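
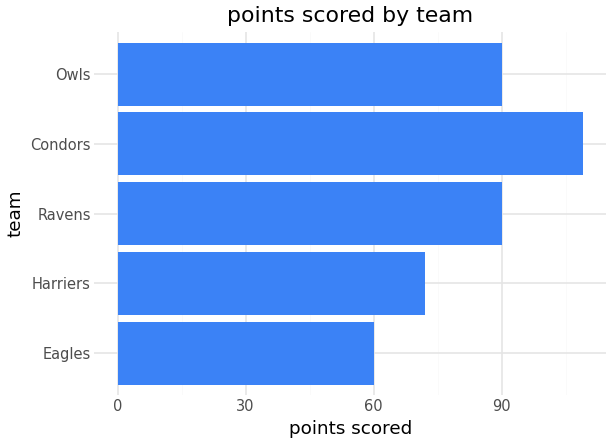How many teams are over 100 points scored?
1

Above 100: Condors.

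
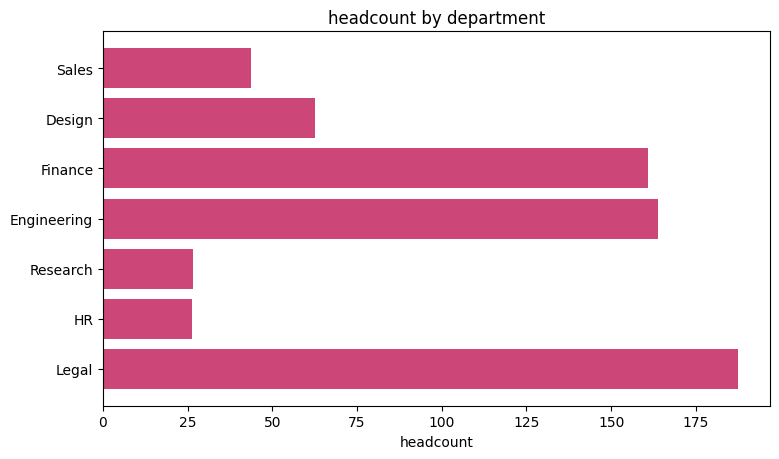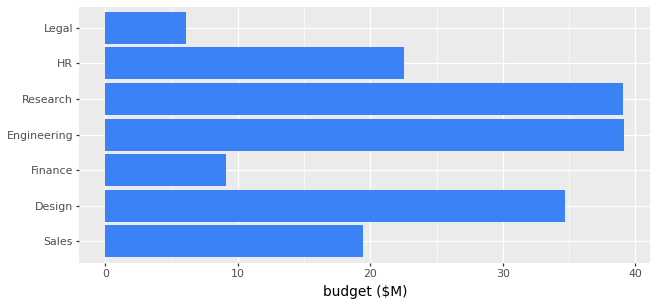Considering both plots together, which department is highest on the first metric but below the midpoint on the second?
Chart 2 median budget ($M) ≈ 25; below-median departments: Sales, Finance, Legal. Among those, Legal has the highest headcount (≈ 180).

Legal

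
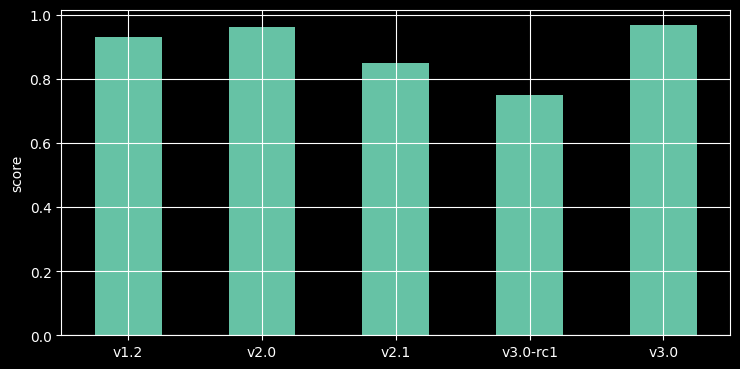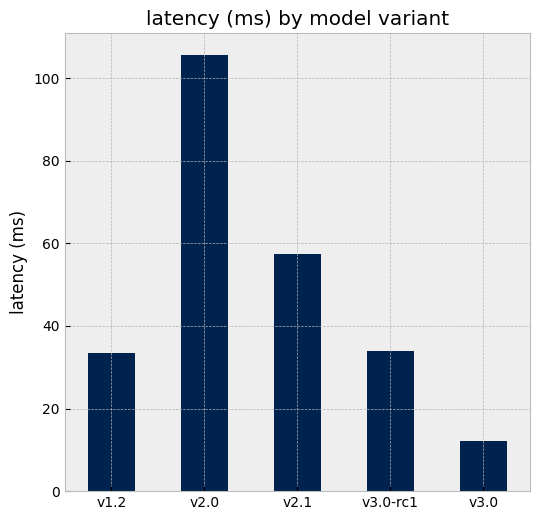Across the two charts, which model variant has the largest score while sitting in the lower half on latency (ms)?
Chart 2 median latency (ms) ≈ 30; below-median model variants: v1.2, v3.0. Among those, v3.0 has the highest score (≈ 1).

v3.0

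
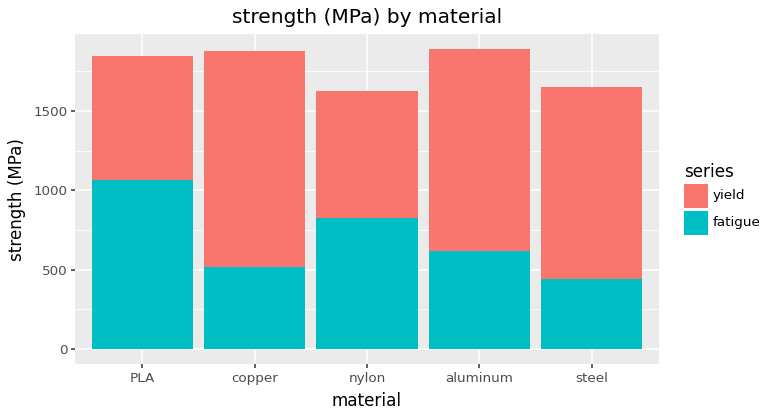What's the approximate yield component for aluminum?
≈ 1200

yield top ≈ 1800, bottom ≈ 600; segment ≈ 1200.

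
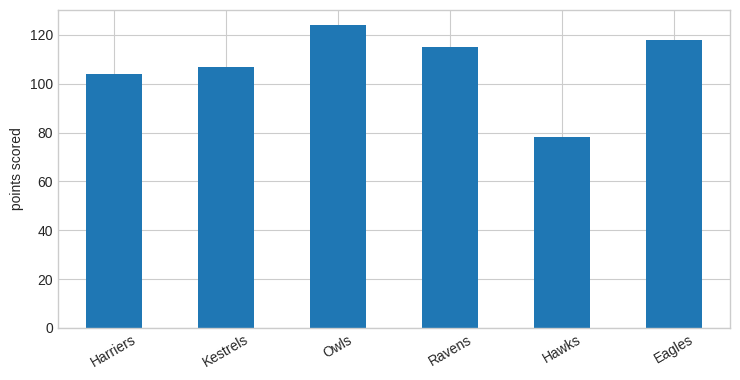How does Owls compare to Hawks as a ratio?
Owls ≈ 120, Hawks ≈ 80; 120/80 ≈ 1.5.

≈ 1.5×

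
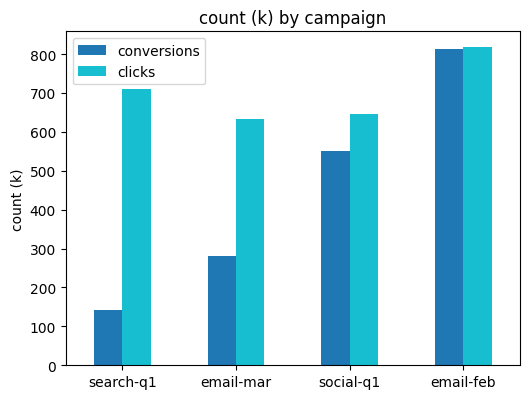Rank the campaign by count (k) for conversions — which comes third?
email-mar

Top 4 for conversions: email-feb ≈ 800, social-q1 ≈ 600, email-mar ≈ 300, search-q1 ≈ 100.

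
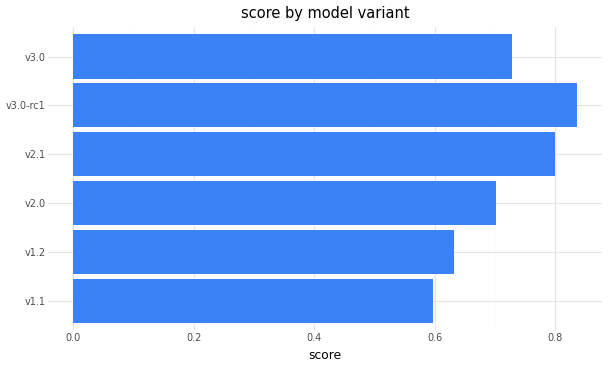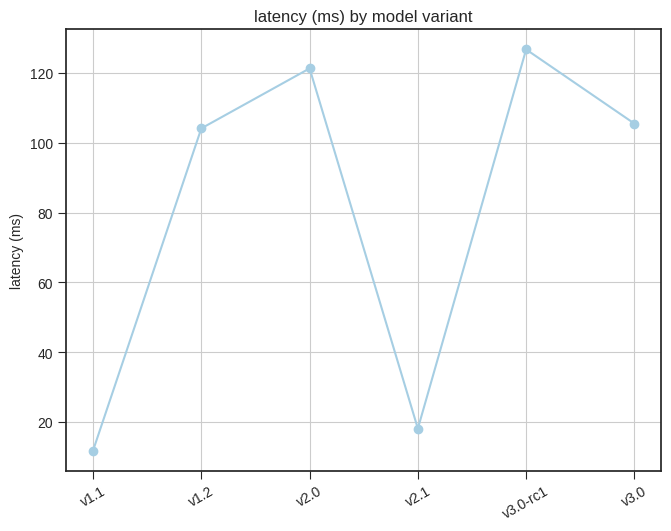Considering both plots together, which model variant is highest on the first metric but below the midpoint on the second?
Chart 2 median latency (ms) ≈ 100; below-median model variants: v1.1, v1.2, v2.1. Among those, v2.1 has the highest score (≈ 0.8).

v2.1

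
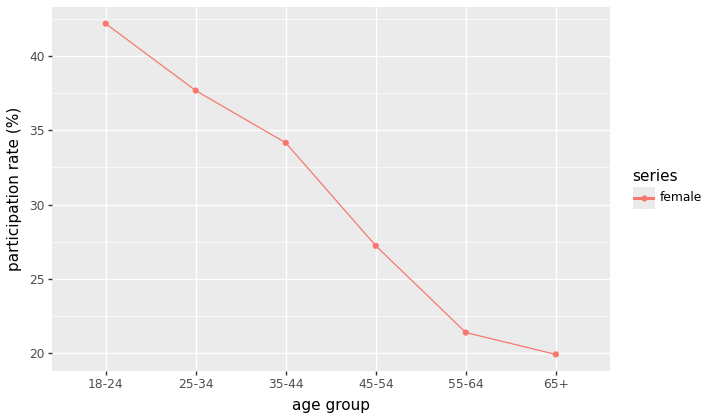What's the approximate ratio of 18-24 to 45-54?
18-24 ≈ 42, 45-54 ≈ 28; 42/28 ≈ 1.5.

≈ 1.5×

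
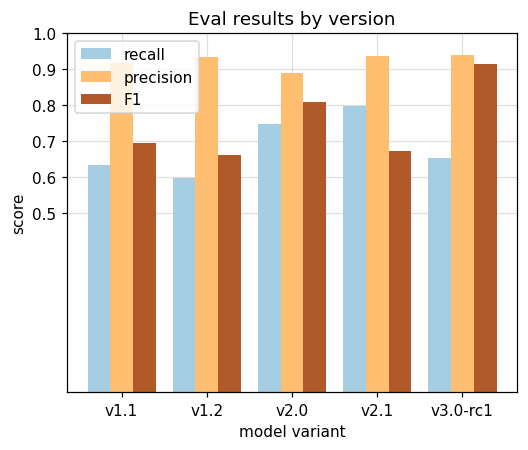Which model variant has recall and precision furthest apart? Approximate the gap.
v1.2: recall ≈ 0.6, precision ≈ 0.9 → gap ≈ 0.3. Next-largest (v3.0-rc1) is only ≈ 0.2.

v1.2, ≈ 0.3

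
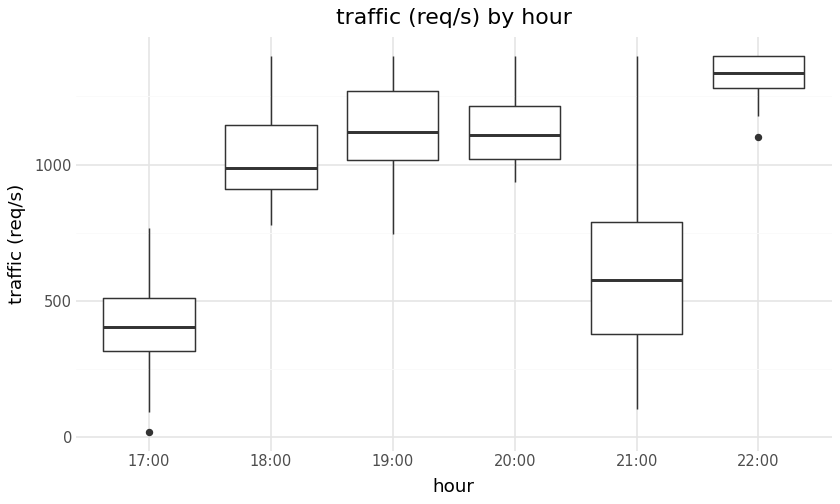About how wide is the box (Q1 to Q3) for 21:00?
Q3 ≈ 800, Q1 ≈ 400; IQR ≈ 400.

≈ 400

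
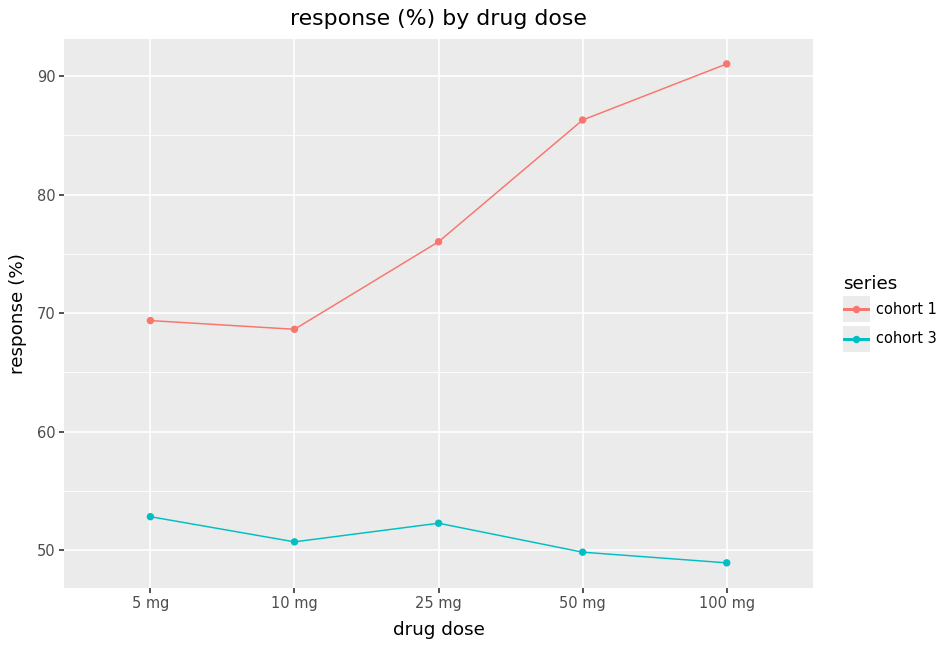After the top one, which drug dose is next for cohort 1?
Top 3 for cohort 1: 100 mg ≈ 90, 50 mg ≈ 85, 25 mg ≈ 75.

50 mg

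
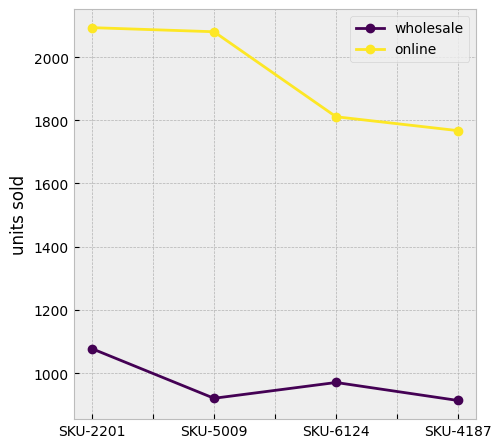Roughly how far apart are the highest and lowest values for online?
≈ 300

Max SKU-2201 ≈ 2100, min SKU-4187 ≈ 1800; range ≈ 300.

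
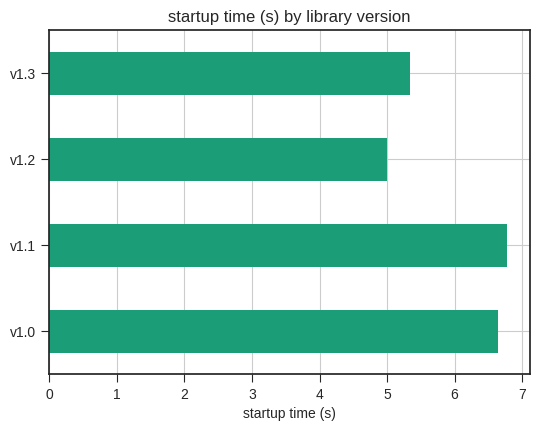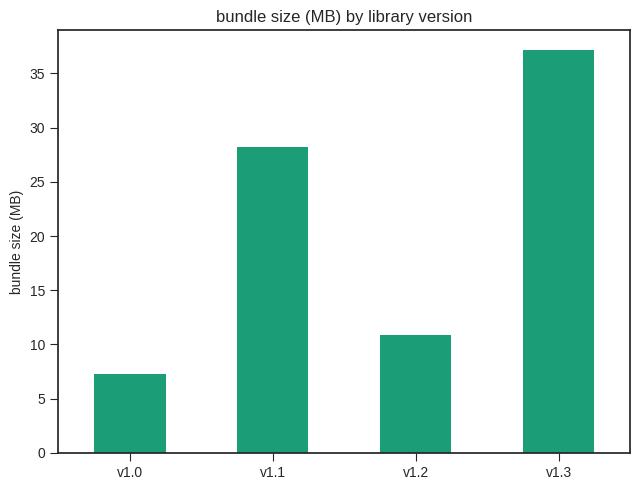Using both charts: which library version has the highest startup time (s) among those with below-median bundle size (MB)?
v1.0

Chart 2 median bundle size (MB) ≈ 20; below-median library versions: v1.0, v1.2. Among those, v1.0 has the highest startup time (s) (≈ 7).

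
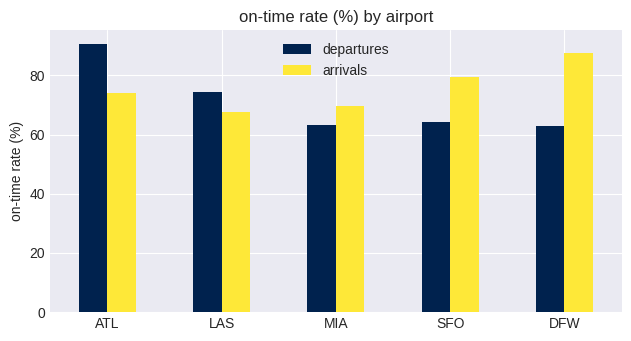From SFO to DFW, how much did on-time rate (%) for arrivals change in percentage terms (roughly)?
SFO ≈ 80, DFW ≈ 90; (90 − 80) / 80 ≈ +12.5%.

≈ +12.5%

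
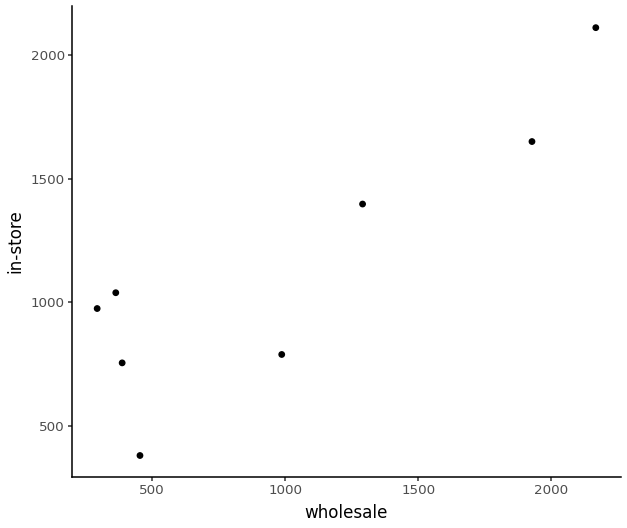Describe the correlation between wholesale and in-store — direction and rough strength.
Points are positively correlated; strong (|r| ≈ 0.9).

positive, strong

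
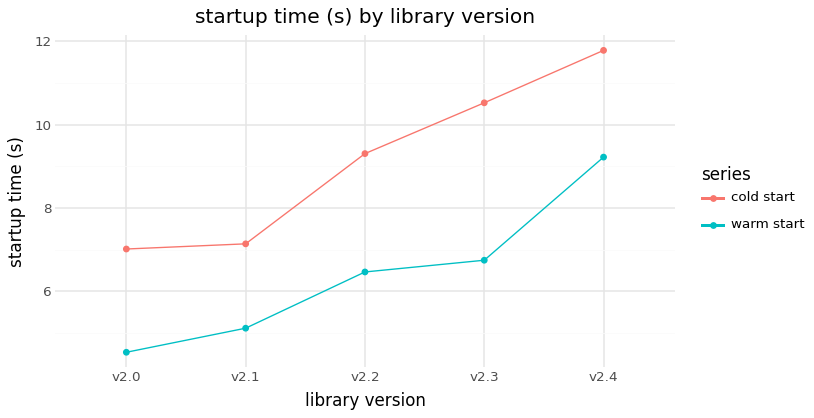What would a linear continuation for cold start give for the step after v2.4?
Last three: 9, 11, 12 → slope ≈ 1.5/step → next ≈ 13.5.

≈ 13.5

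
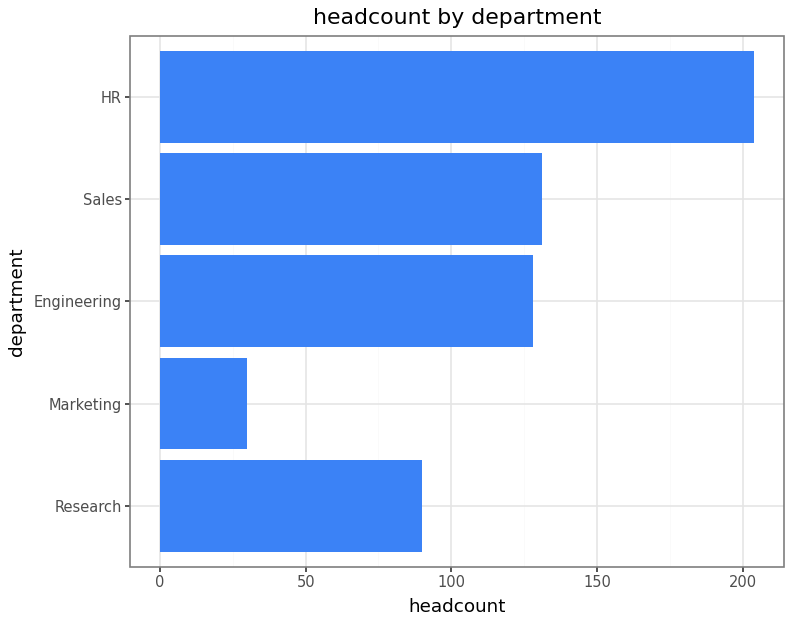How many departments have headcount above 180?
Above 180: HR.

1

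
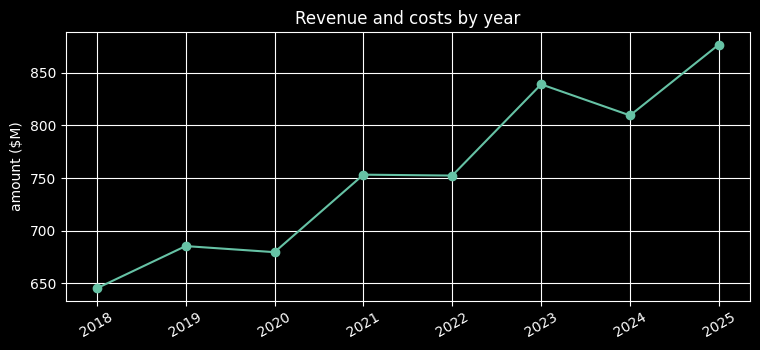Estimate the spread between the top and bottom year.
Max 2025 ≈ 880, min 2018 ≈ 640; range ≈ 240.

≈ 240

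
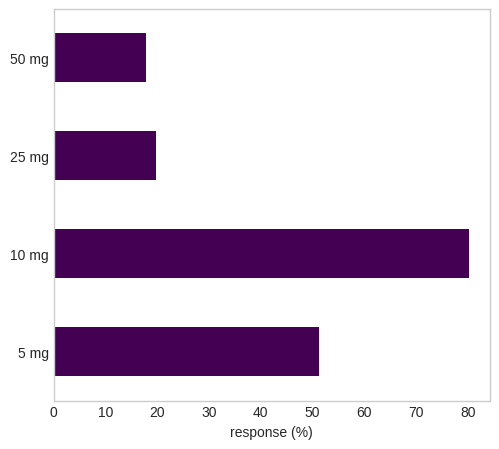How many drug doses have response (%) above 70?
1

Above 70: 10 mg.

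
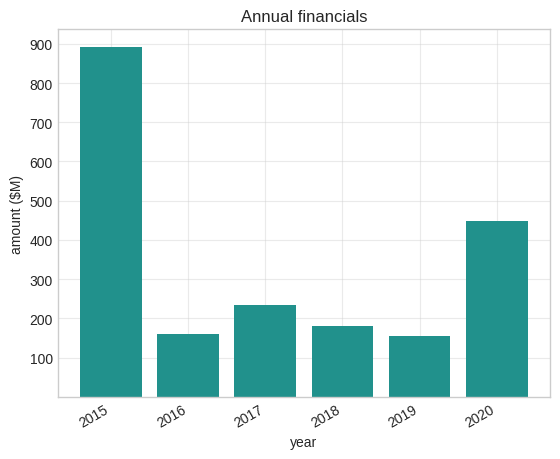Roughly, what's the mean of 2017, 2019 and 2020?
≈ 267

(200 + 200 + 400) / 3 ≈ 267.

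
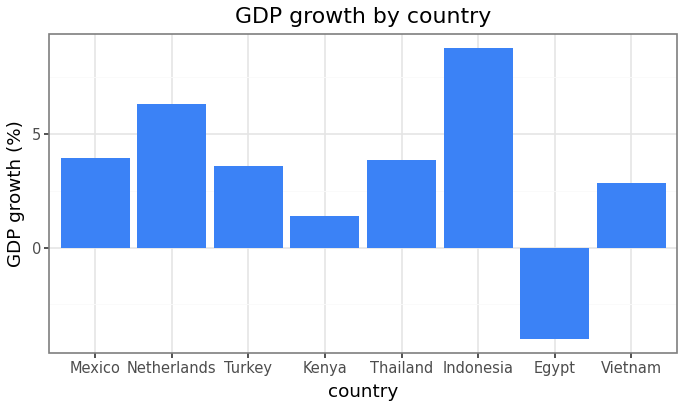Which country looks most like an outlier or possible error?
Egypt

Egypt ≈ -4; the rest sit between ≈ 2 and ≈ 8.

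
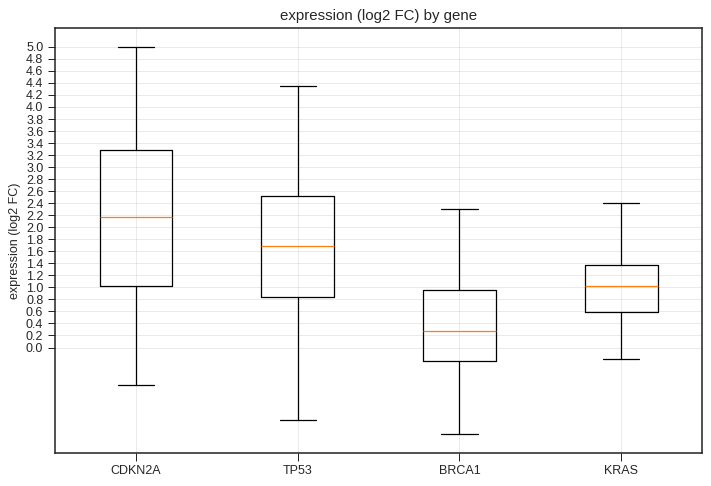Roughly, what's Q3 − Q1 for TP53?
≈ 1.8

Q3 ≈ 2.6, Q1 ≈ 0.8; IQR ≈ 1.8.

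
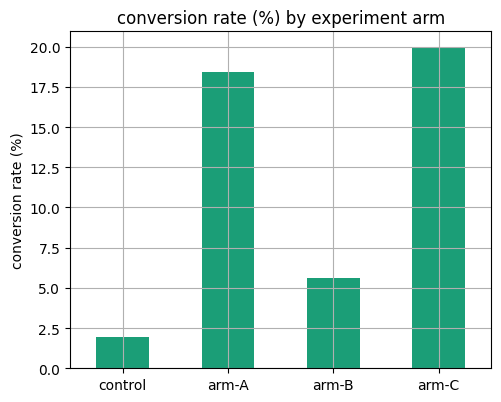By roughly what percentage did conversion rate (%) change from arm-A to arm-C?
arm-A ≈ 18, arm-C ≈ 20; (20 − 18) / 18 ≈ +11.1%.

≈ +11.1%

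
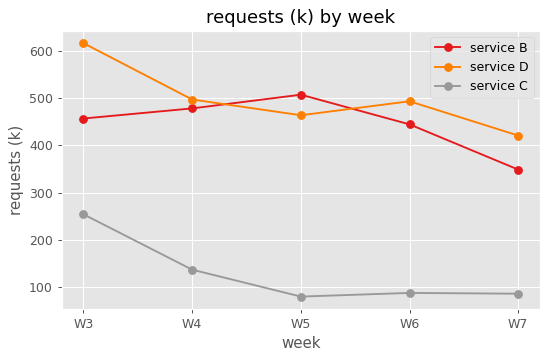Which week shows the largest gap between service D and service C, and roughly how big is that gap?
W6, ≈ 400 k

W6: service D ≈ 500, service C ≈ 100 → gap ≈ 400. Next-largest (W5) is only ≈ 350.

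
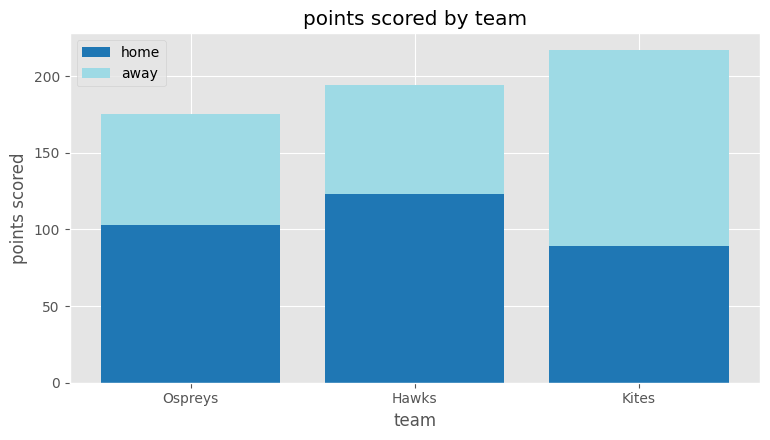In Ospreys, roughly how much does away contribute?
≈ 80

away top ≈ 180, bottom ≈ 100; segment ≈ 80.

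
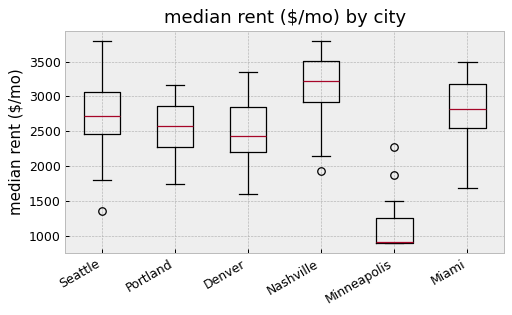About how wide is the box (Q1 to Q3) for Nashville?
≈ 600

Q3 ≈ 3600, Q1 ≈ 3000; IQR ≈ 600.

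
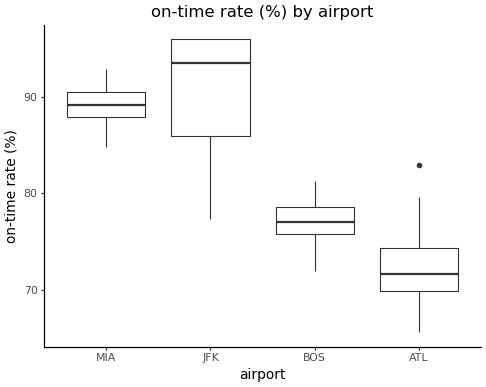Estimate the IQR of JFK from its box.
Q3 ≈ 96, Q1 ≈ 86; IQR ≈ 10.

≈ 10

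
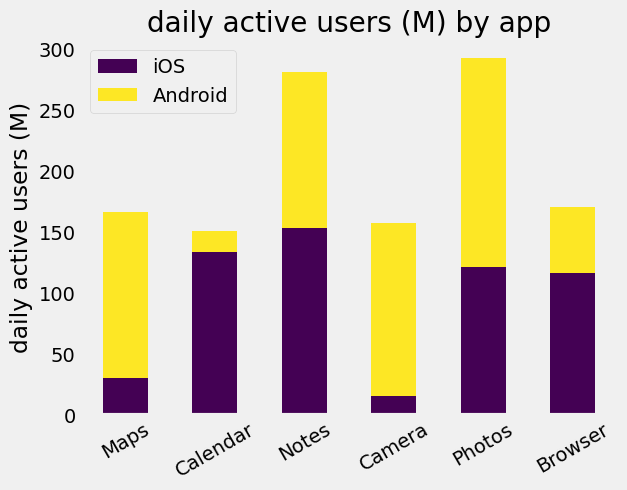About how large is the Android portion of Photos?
≈ 175

Android top ≈ 300, bottom ≈ 125; segment ≈ 175.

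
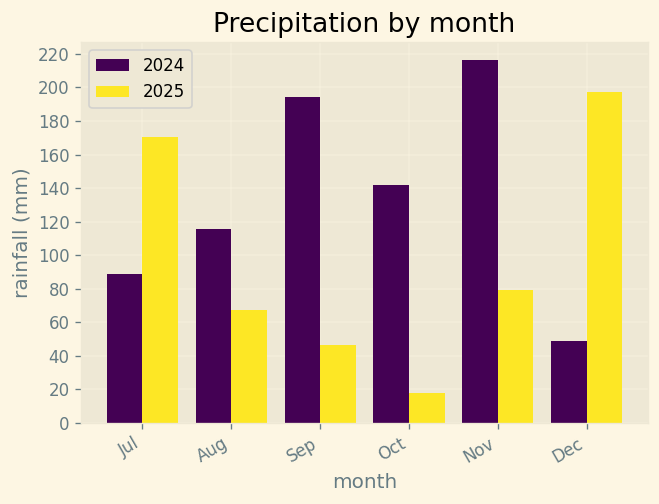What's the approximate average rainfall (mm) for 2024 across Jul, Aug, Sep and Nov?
≈ 155

(80 + 120 + 200 + 220) / 4 ≈ 155.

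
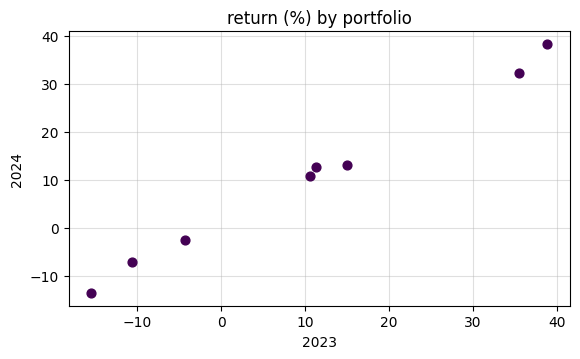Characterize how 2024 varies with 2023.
Points are positively correlated; strong (|r| ≈ 1.0).

positive, strong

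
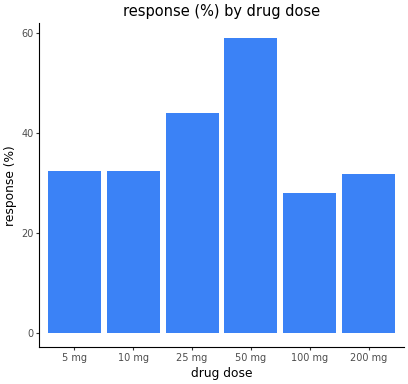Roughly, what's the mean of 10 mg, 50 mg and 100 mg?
(30 + 60 + 30) / 3 ≈ 40.

≈ 40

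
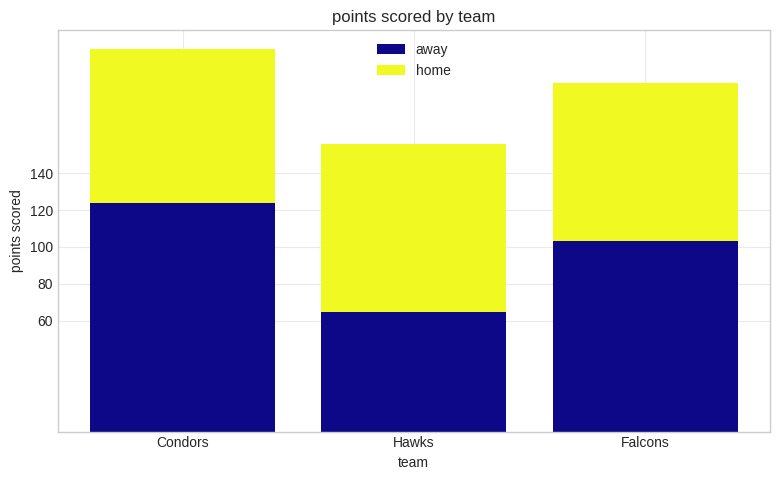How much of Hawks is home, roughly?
home top ≈ 160, bottom ≈ 60; segment ≈ 100.

≈ 100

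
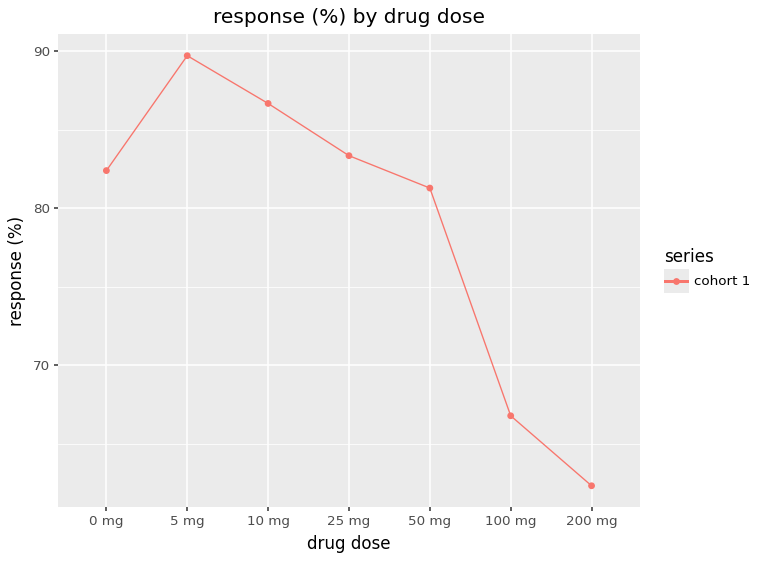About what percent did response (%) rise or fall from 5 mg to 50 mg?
5 mg ≈ 90, 50 mg ≈ 80; (80 − 90) / 90 ≈ -11.1%.

≈ -11.1%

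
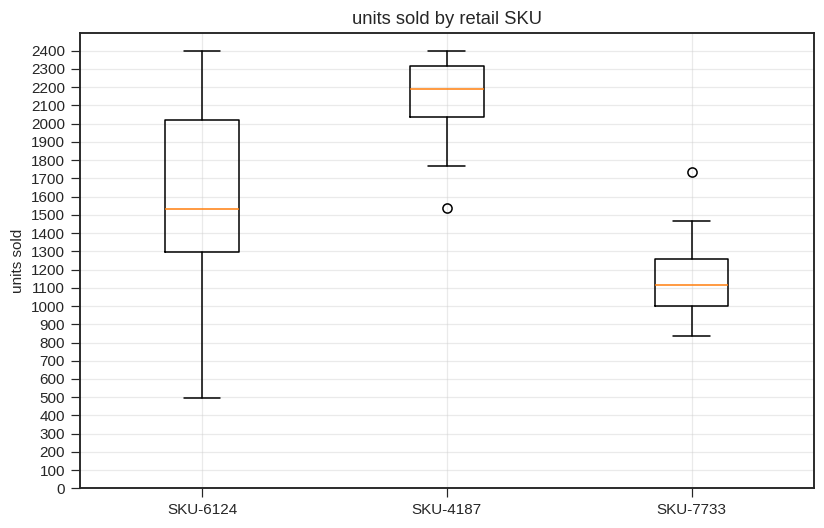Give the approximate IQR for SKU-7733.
≈ 300

Q3 ≈ 1300, Q1 ≈ 1000; IQR ≈ 300.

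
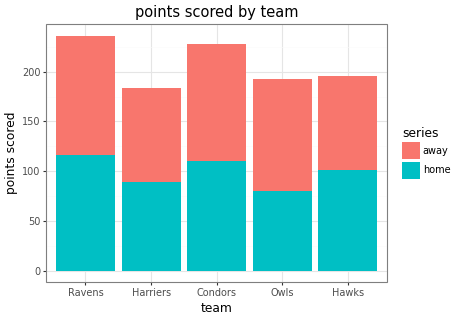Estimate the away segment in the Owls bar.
away top ≈ 200, bottom ≈ 80; segment ≈ 120.

≈ 120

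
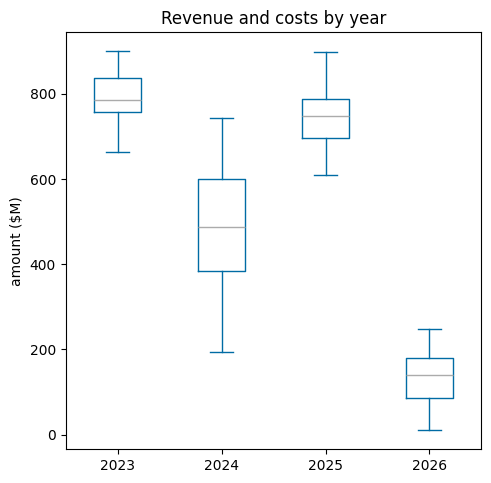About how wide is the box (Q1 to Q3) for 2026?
Q3 ≈ 200, Q1 ≈ 100; IQR ≈ 100.

≈ 100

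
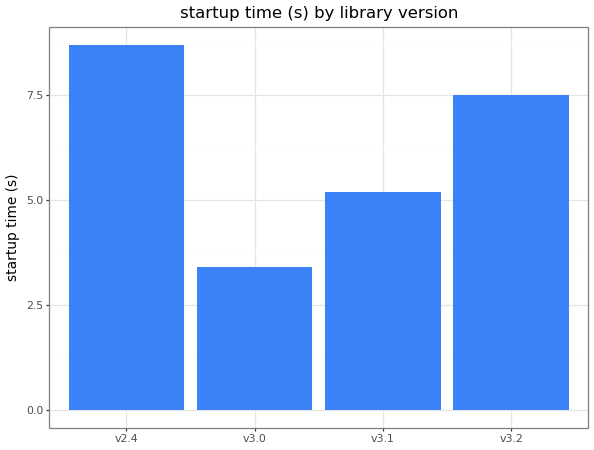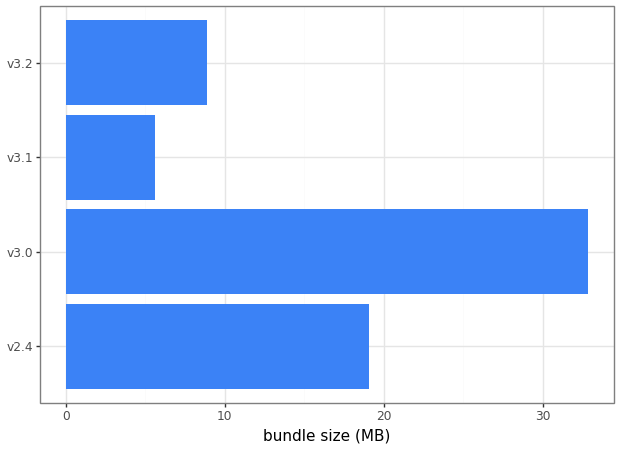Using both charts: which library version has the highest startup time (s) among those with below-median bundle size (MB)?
Chart 2 median bundle size (MB) ≈ 15; below-median library versions: v3.1, v3.2. Among those, v3.2 has the highest startup time (s) (≈ 8).

v3.2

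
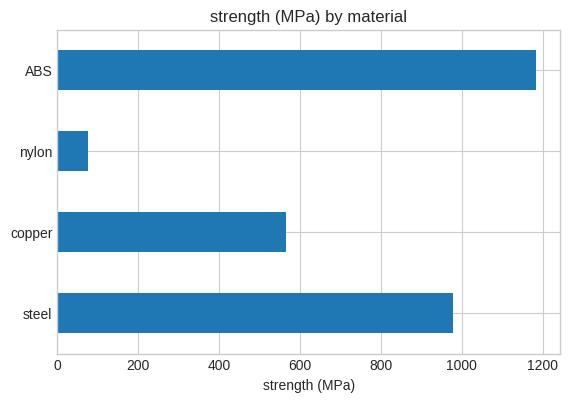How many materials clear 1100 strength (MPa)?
Above 1100: ABS.

1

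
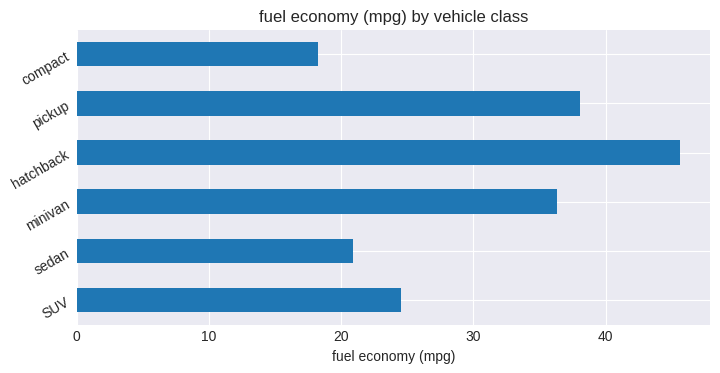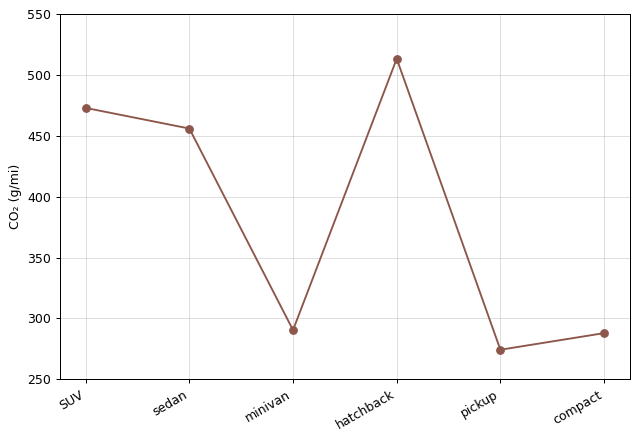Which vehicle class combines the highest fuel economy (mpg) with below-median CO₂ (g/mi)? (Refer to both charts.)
Chart 2 median CO₂ (g/mi) ≈ 350; below-median vehicle classes: minivan, pickup, compact. Among those, pickup has the highest fuel economy (mpg) (≈ 40).

pickup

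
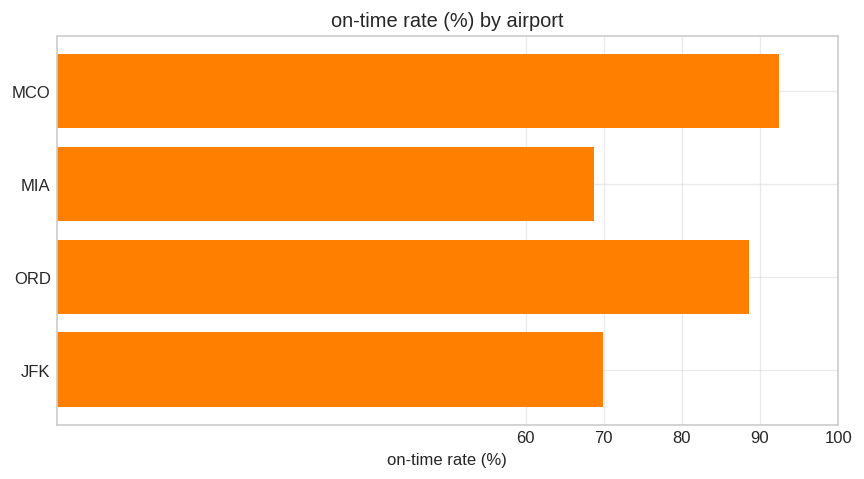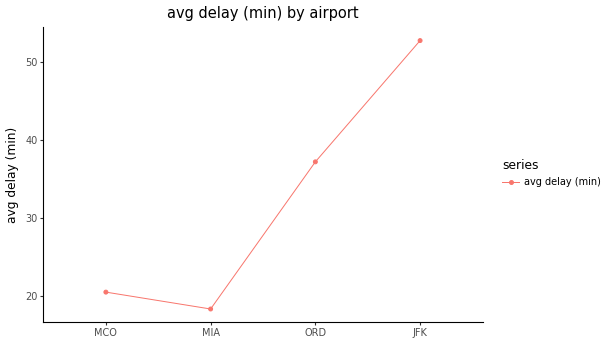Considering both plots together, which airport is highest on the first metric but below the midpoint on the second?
MCO

Chart 2 median avg delay (min) ≈ 30; below-median airports: MCO, MIA. Among those, MCO has the highest on-time rate (%) (≈ 90).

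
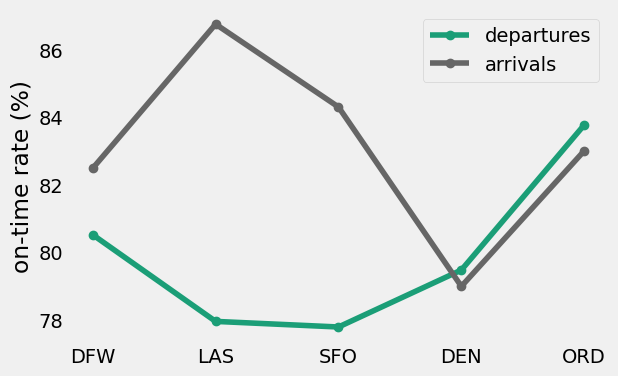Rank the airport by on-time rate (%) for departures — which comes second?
Top 3 for departures: ORD ≈ 84, DFW ≈ 81, DEN ≈ 79.

DFW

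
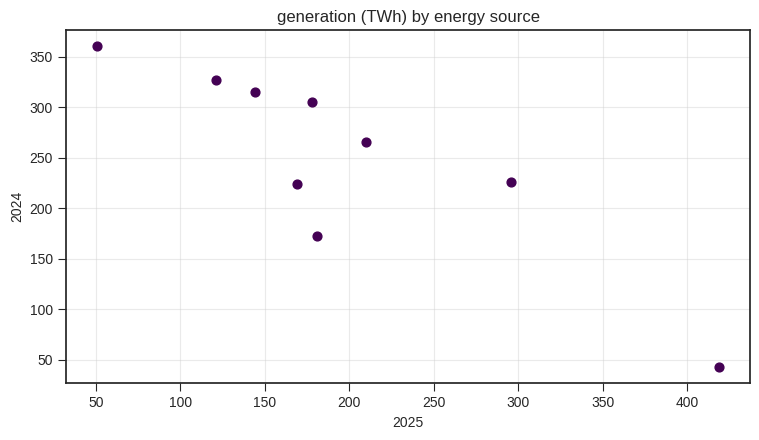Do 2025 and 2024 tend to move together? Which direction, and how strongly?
negative, strong

Points are negatively correlated; strong (|r| ≈ 0.9).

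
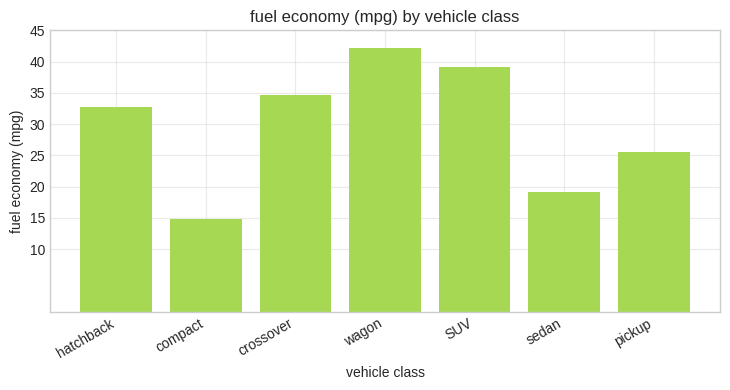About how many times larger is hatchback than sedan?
hatchback ≈ 35, sedan ≈ 20; 35/20 ≈ 1.75.

≈ 1.75×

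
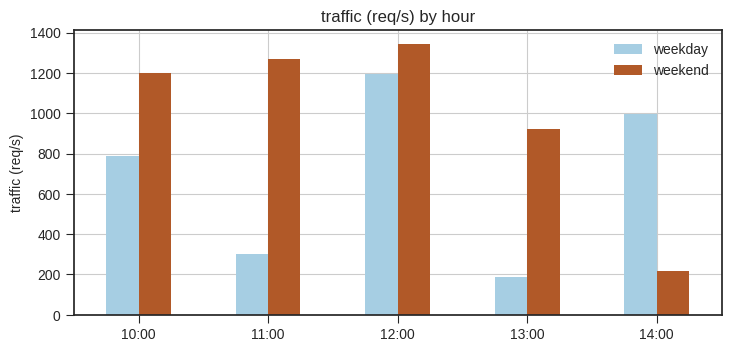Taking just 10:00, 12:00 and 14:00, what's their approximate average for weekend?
(1200 + 1400 + 200) / 3 ≈ 933.

≈ 933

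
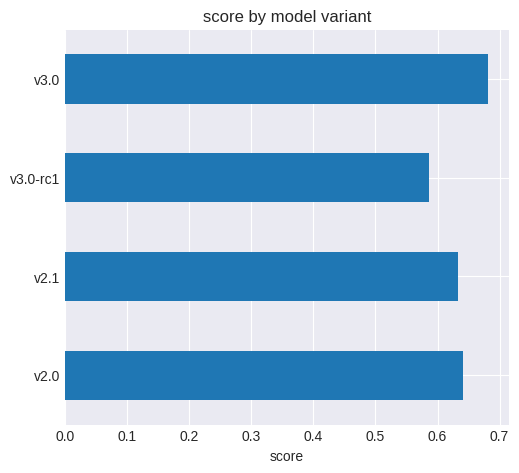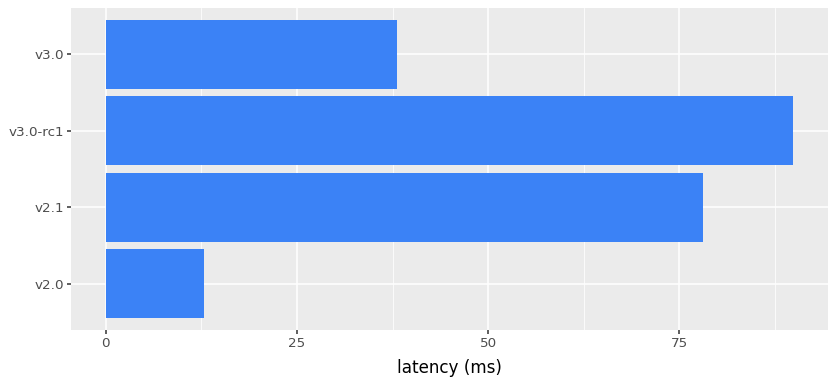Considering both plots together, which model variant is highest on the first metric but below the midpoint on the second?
v3.0

Chart 2 median latency (ms) ≈ 60; below-median model variants: v2.0, v3.0. Among those, v3.0 has the highest score (≈ 0.7).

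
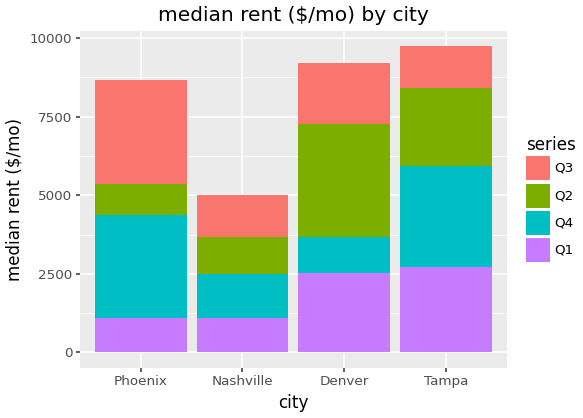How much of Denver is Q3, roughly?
Q3 top ≈ 9000, bottom ≈ 7000; segment ≈ 2000.

≈ 2000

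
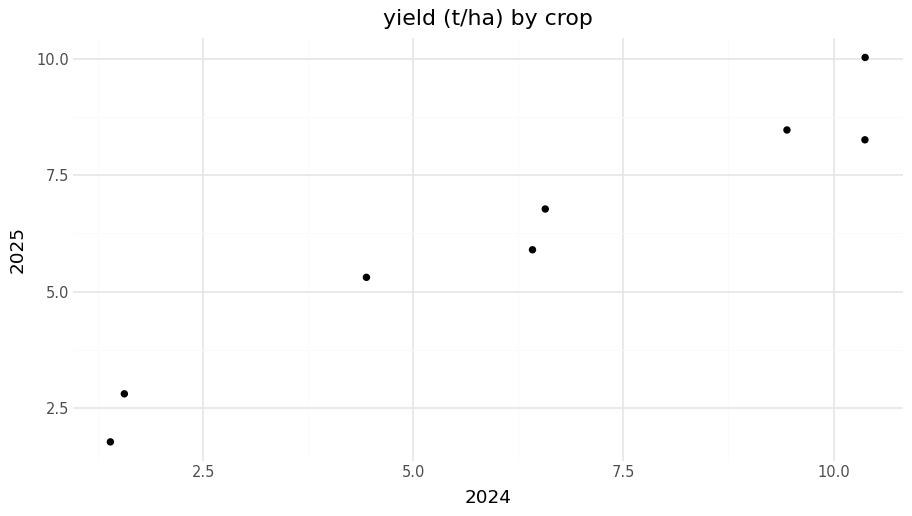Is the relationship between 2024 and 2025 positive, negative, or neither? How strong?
positive, strong

Points are positively correlated; strong (|r| ≈ 1.0).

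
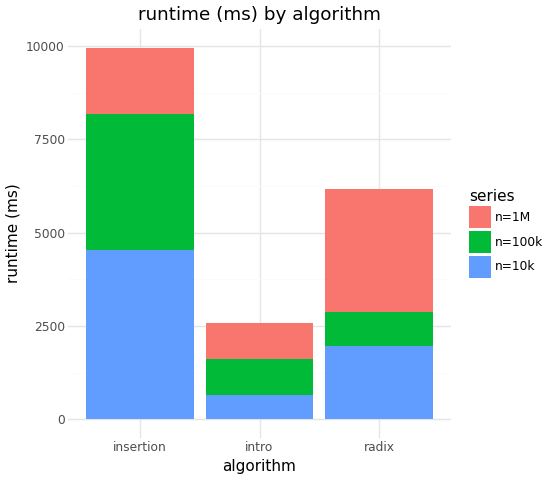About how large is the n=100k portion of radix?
n=100k top ≈ 3000, bottom ≈ 2000; segment ≈ 1000.

≈ 1000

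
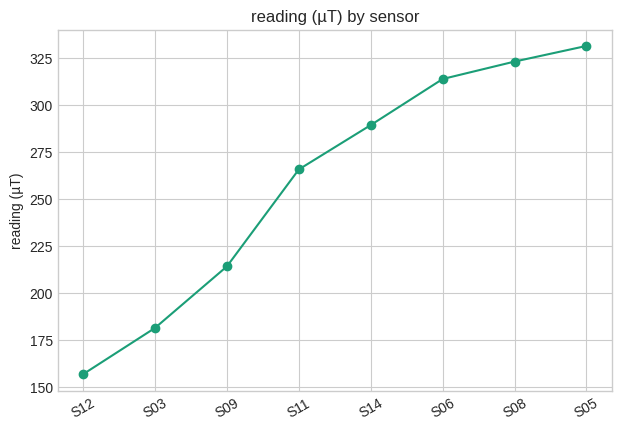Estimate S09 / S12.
S09 ≈ 220, S12 ≈ 160; 220/160 ≈ 1.38.

≈ 1.38×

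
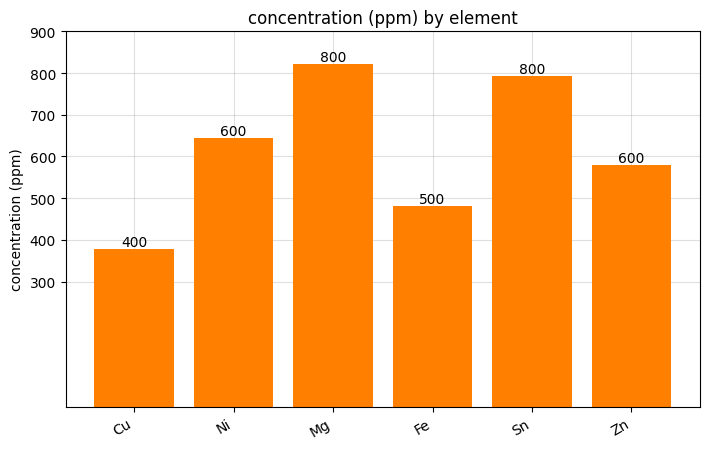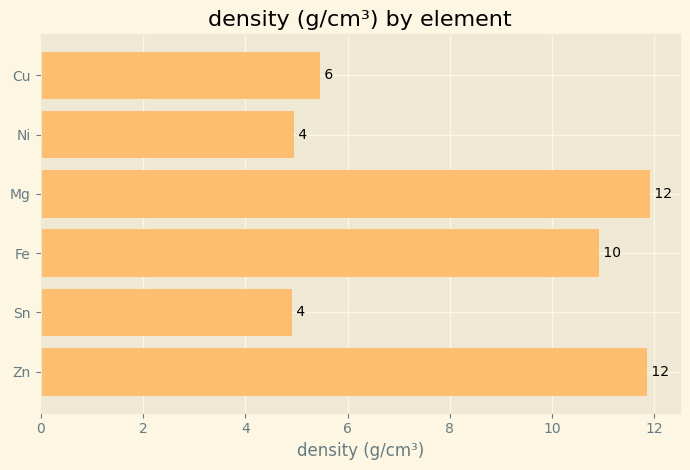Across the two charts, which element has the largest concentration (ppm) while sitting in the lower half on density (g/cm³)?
Sn

Chart 2 median density (g/cm³) ≈ 8; below-median elements: Cu, Ni, Sn. Among those, Sn has the highest concentration (ppm) (≈ 800).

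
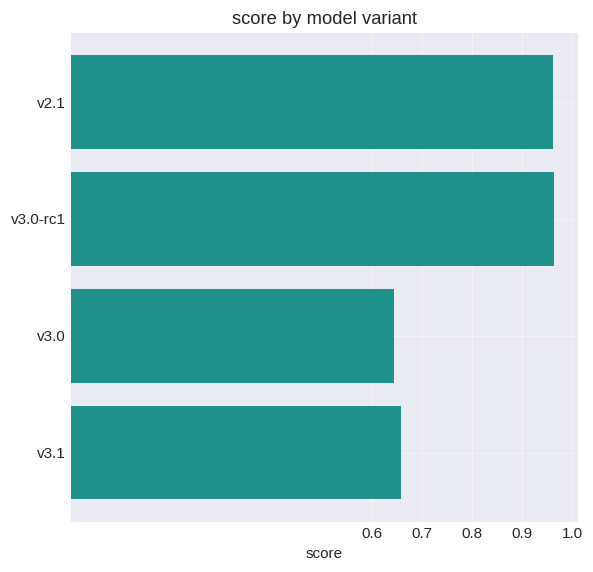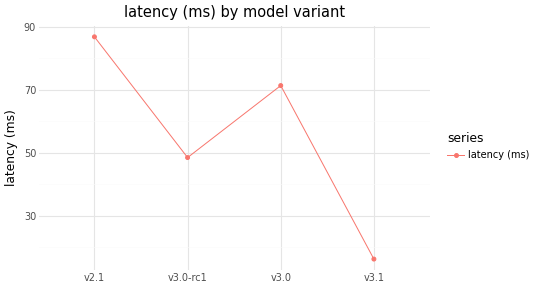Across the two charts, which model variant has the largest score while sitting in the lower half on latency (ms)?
v3.0-rc1

Chart 2 median latency (ms) ≈ 60; below-median model variants: v3.0-rc1, v3.1. Among those, v3.0-rc1 has the highest score (≈ 1).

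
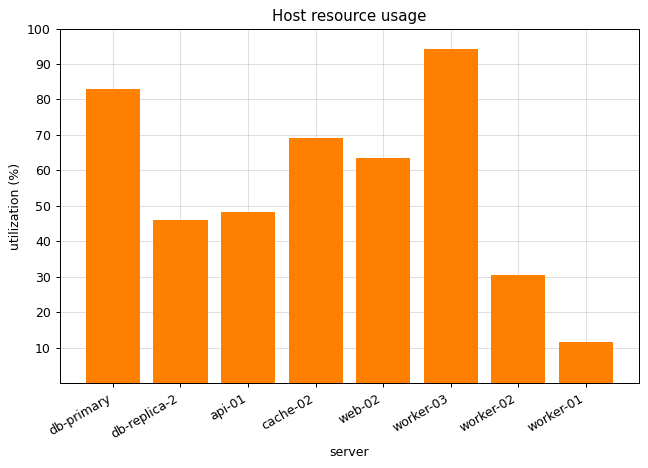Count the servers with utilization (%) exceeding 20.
Above 20: db-primary, db-replica-2, api-01, cache-02, web-02, worker-03, worker-02.

7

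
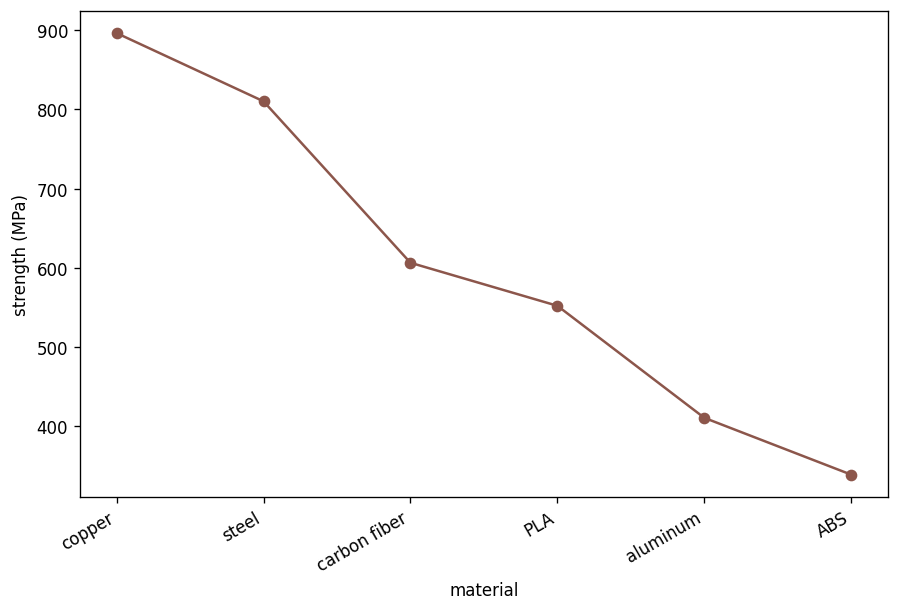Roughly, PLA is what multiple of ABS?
≈ 1.57×

PLA ≈ 550, ABS ≈ 350; 550/350 ≈ 1.57.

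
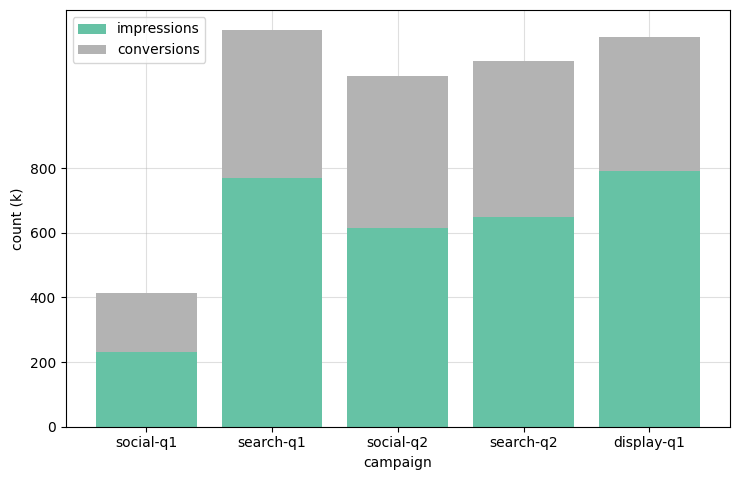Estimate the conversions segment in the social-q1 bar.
≈ 200

conversions top ≈ 400, bottom ≈ 200; segment ≈ 200.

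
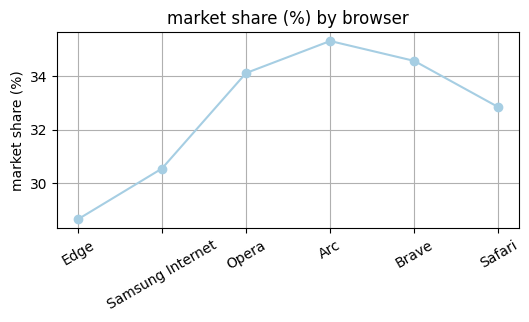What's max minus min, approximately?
Max Arc ≈ 35, min Edge ≈ 29; range ≈ 6.

≈ 6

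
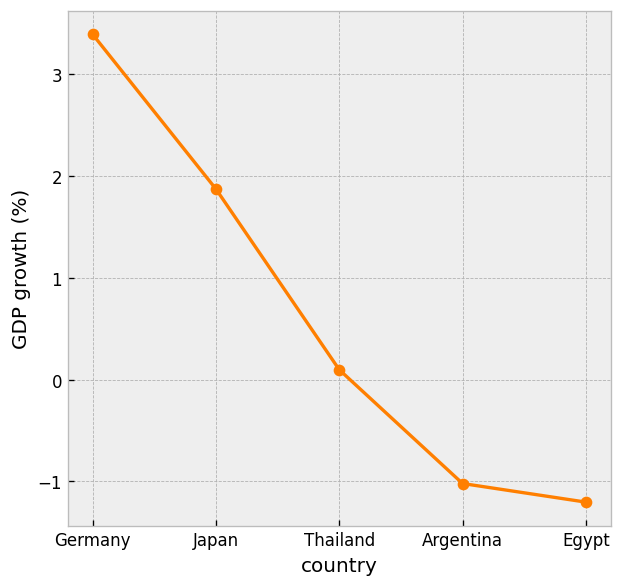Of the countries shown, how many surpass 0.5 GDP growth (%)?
2

Above 0.5: Germany, Japan.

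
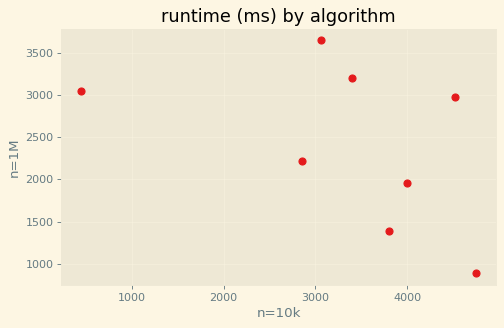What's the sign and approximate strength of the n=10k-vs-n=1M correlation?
negative, moderate

Points are negatively correlated; moderate (|r| ≈ 0.5).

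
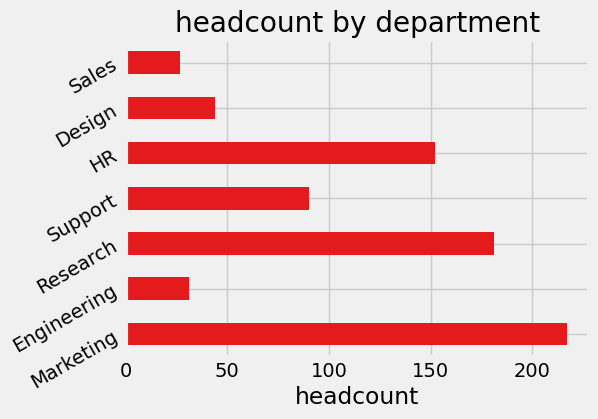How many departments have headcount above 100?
3

Above 100: Marketing, Research, HR.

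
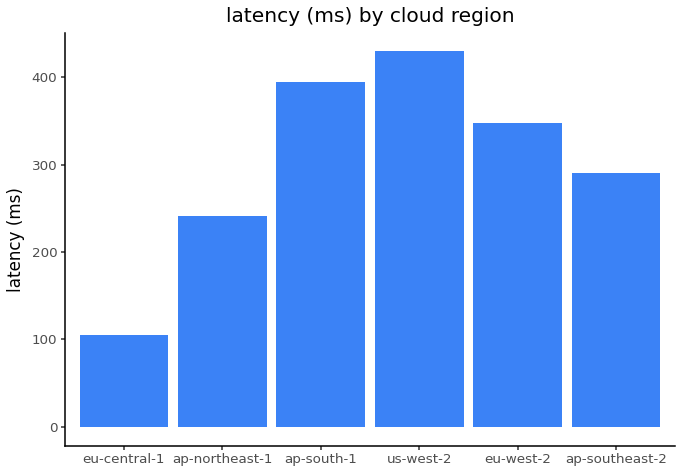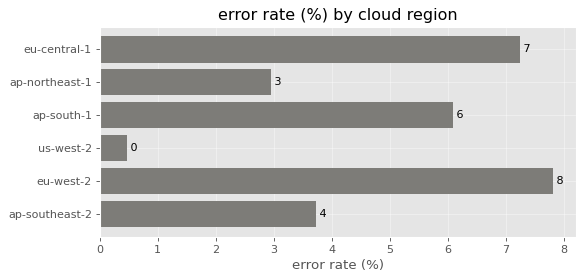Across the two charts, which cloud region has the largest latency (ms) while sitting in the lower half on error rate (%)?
Chart 2 median error rate (%) ≈ 5; below-median cloud regions: ap-northeast-1, us-west-2, ap-southeast-2. Among those, us-west-2 has the highest latency (ms) (≈ 450).

us-west-2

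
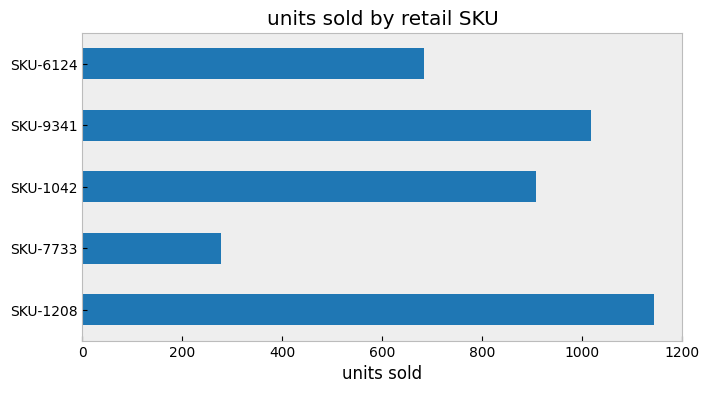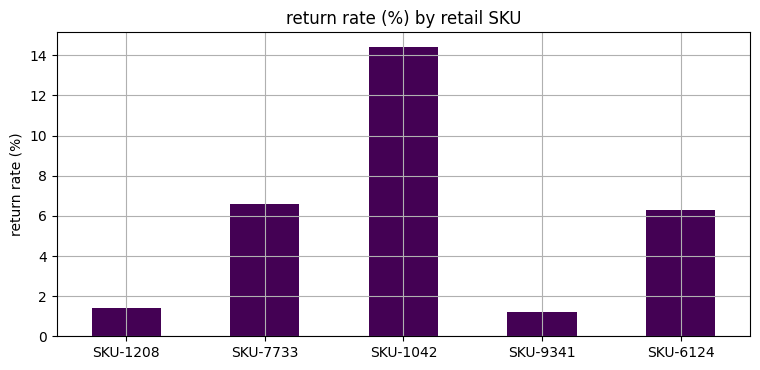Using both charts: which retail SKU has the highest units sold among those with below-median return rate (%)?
Chart 2 median return rate (%) ≈ 6; below-median retail SKUs: SKU-1208, SKU-9341. Among those, SKU-1208 has the highest units sold (≈ 1200).

SKU-1208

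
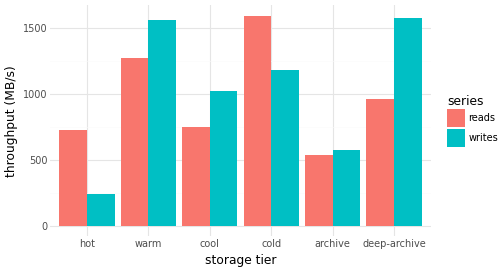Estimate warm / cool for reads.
warm ≈ 1200, cool ≈ 800; 1200/800 ≈ 1.5.

≈ 1.5×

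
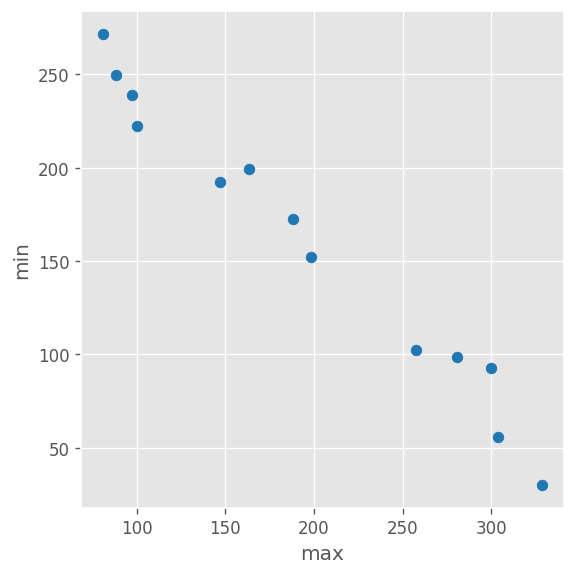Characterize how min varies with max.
negative, strong

Points are negatively correlated; strong (|r| ≈ 1.0).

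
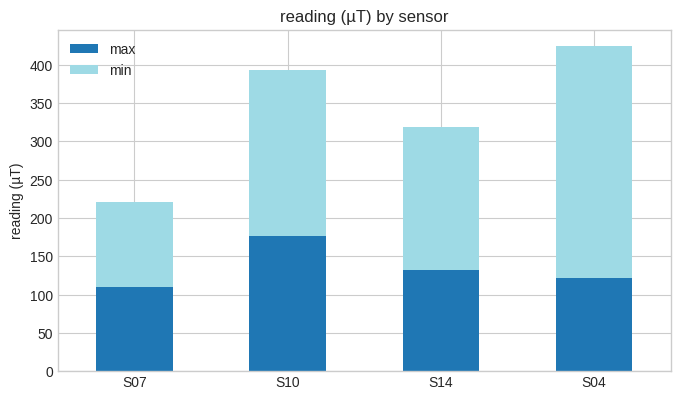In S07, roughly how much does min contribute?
≈ 100

min top ≈ 200, bottom ≈ 100; segment ≈ 100.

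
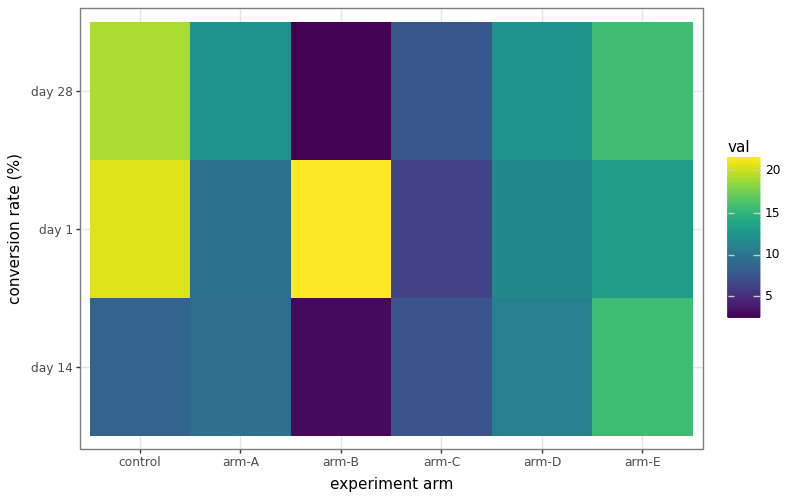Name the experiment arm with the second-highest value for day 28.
arm-E

Top 3 for day 28: control ≈ 20, arm-E ≈ 16, arm-D ≈ 12.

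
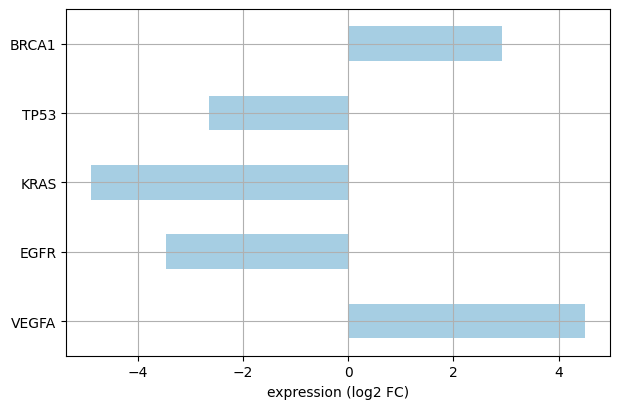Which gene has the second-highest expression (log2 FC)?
Top 3: VEGFA ≈ 5, BRCA1 ≈ 3, TP53 ≈ -3.

BRCA1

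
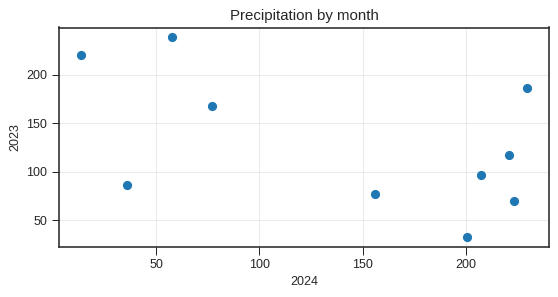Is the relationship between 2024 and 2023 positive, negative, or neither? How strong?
Points are negatively correlated; moderate (|r| ≈ 0.5).

negative, moderate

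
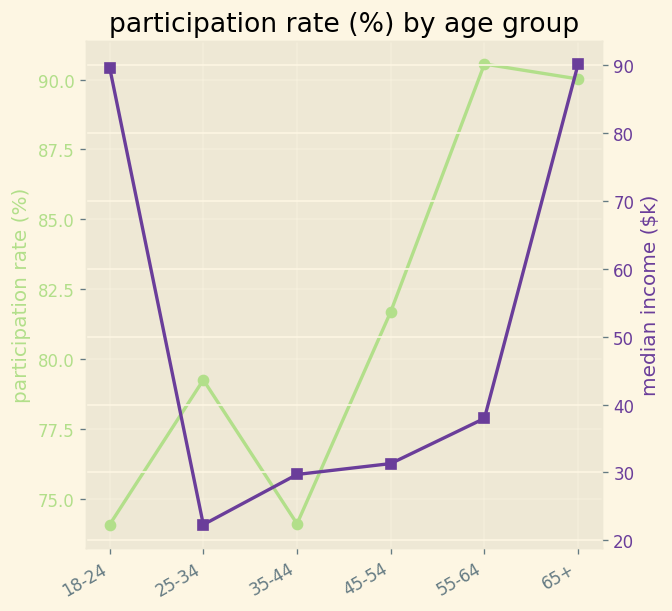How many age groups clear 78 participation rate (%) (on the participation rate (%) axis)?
Above 78: 25-34, 45-54, 55-64, 65+.

4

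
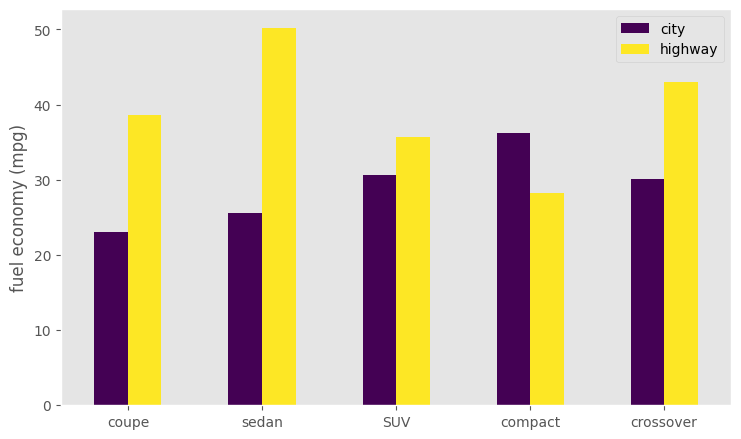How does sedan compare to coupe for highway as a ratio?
sedan ≈ 50, coupe ≈ 40; 50/40 ≈ 1.25.

≈ 1.25×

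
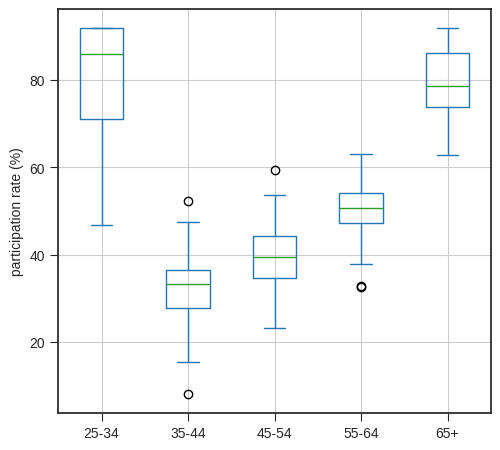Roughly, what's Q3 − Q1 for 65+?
Q3 ≈ 85, Q1 ≈ 75; IQR ≈ 10.

≈ 10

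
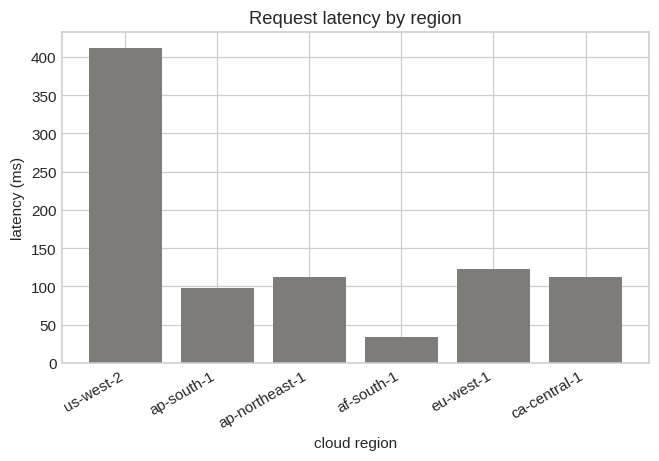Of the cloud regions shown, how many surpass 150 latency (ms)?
1

Above 150: us-west-2.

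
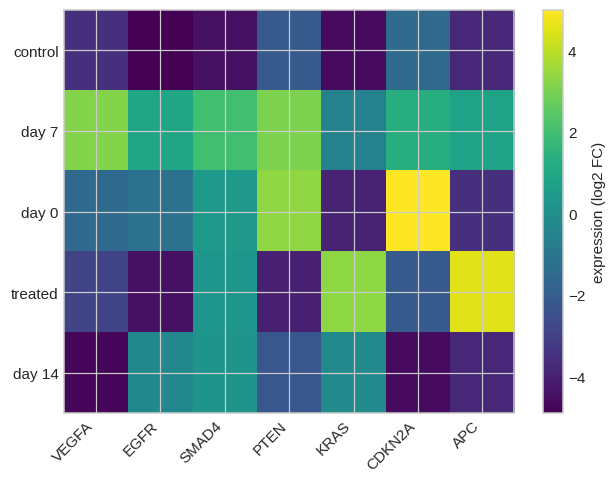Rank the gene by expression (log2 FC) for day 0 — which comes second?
PTEN

Top 3 for day 0: CDKN2A ≈ 5, PTEN ≈ 3, SMAD4 ≈ 0.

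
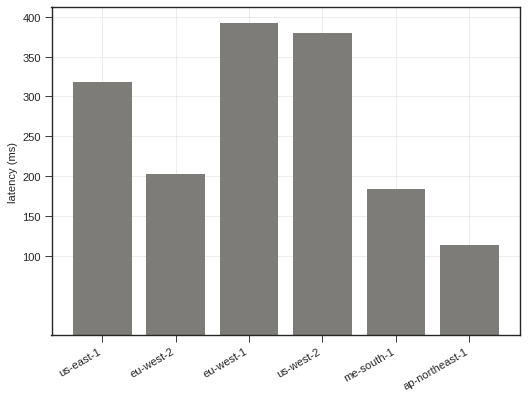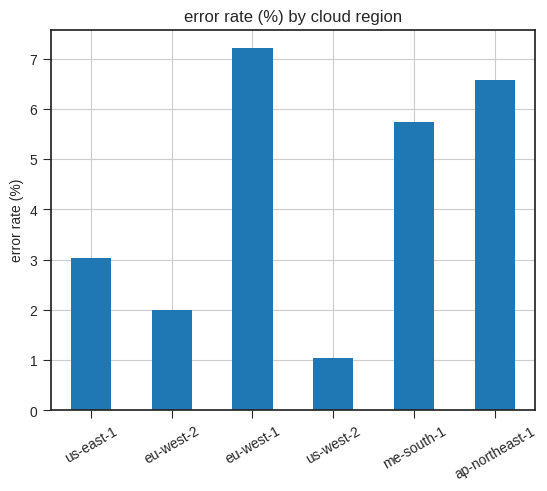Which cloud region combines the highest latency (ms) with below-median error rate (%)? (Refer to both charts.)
Chart 2 median error rate (%) ≈ 4; below-median cloud regions: us-east-1, eu-west-2, us-west-2. Among those, us-west-2 has the highest latency (ms) (≈ 400).

us-west-2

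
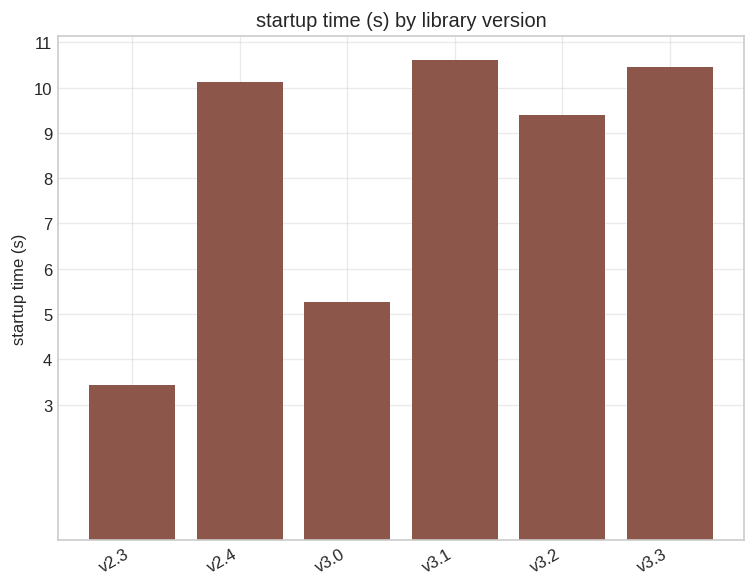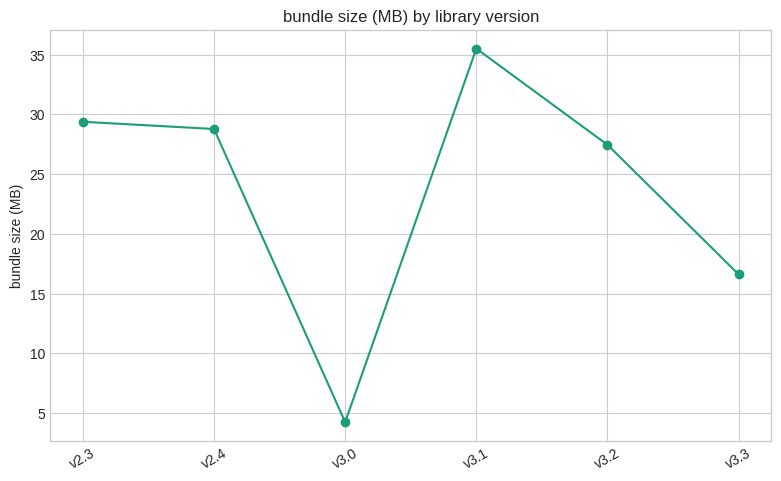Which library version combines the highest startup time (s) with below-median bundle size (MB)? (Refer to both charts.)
Chart 2 median bundle size (MB) ≈ 30; below-median library versions: v3.0, v3.2, v3.3. Among those, v3.3 has the highest startup time (s) (≈ 10).

v3.3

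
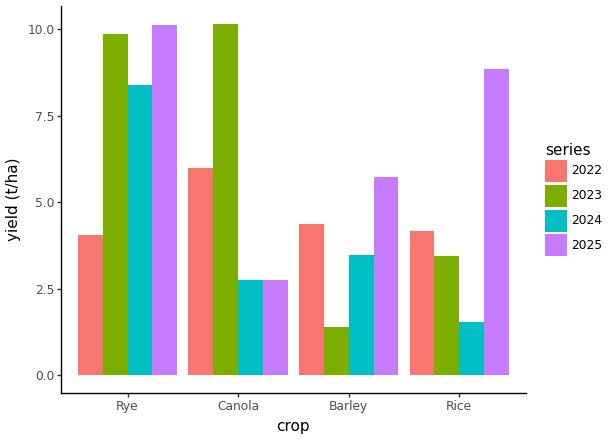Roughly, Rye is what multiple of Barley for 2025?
Rye ≈ 10, Barley ≈ 6; 10/6 ≈ 1.67.

≈ 1.67×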